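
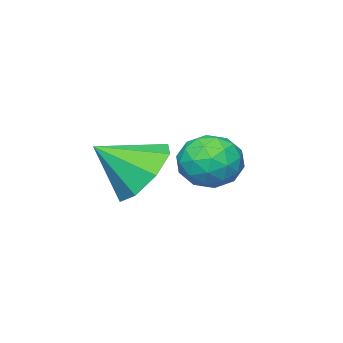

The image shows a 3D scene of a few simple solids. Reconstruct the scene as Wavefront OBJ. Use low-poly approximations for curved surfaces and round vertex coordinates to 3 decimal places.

v 1.568 -0.767 -4.388
v 2.19 -0.913 -5.131
v 2.392 -1.513 -3.552
v 2.352 -0.295 -4.739
v 2.055 0.047 -4.141
v 1.473 -0.088 -3.687
v 0.947 -0.621 -3.644
v 0.785 -1.239 -4.037
v 1.082 -1.581 -4.635
v 1.664 -1.446 -5.088
v 1.51 1.746 -2.962
v 2.244 1.767 -3.186
v 1.276 0.873 -3.814
v 2.01 0.894 -4.038
v 1.827 0.609 -3.349
v 1.972 1.149 -2.823
v 1.548 1.491 -4.177
v 1.693 2.031 -3.651
v 2.268 1.61 -3.937
v 2.44 1.065 -3.425
v 1.08 1.575 -3.575
v 1.252 1.03 -3.063
v 1.898 1.833 -3
v 1.622 0.807 -4
v 1.515 0.639 -3.596
v 1.946 0.652 -3.727
v 1.738 1.47 -2.786
v 2.169 1.482 -2.917
v 1.924 0.801 -3.013
v 1.351 1.158 -4.083
v 1.782 1.17 -4.214
v 1.574 1.988 -3.273
v 2.005 2.001 -3.404
v 1.596 1.839 -3.987
v 2.343 1.753 -3.573
v 2.205 1.24 -4.073
v 1.934 1.591 -4.155
v 2.019 1.908 -3.846
v 2.444 1.433 -3.272
v 2.306 0.919 -3.772
v 2.199 0.752 -3.367
v 2.284 1.069 -3.058
v 2.458 1.34 -3.713
v 1.214 1.721 -3.228
v 1.076 1.207 -3.728
v 1.236 1.571 -3.942
v 1.321 1.888 -3.633
v 1.315 1.4 -2.927
v 1.177 0.887 -3.427
v 1.501 0.732 -3.154
v 1.586 1.049 -2.845
v 1.062 1.3 -3.287
f 2 1 4
f 2 4 3
f 4 1 5
f 4 5 3
f 5 1 6
f 5 6 3
f 6 1 7
f 6 7 3
f 7 1 8
f 7 8 3
f 8 1 9
f 8 9 3
f 9 1 10
f 9 10 3
f 10 1 2
f 10 2 3
f 11 48 27
f 48 22 51
f 27 51 16
f 48 51 27
f 11 27 23
f 27 16 28
f 23 28 12
f 27 28 23
f 11 23 32
f 23 12 33
f 32 33 18
f 23 33 32
f 11 32 44
f 32 18 47
f 44 47 21
f 32 47 44
f 11 44 48
f 44 21 52
f 48 52 22
f 44 52 48
f 12 28 39
f 28 16 42
f 39 42 20
f 28 42 39
f 16 51 29
f 51 22 50
f 29 50 15
f 51 50 29
f 22 52 49
f 52 21 45
f 49 45 13
f 52 45 49
f 21 47 46
f 47 18 34
f 46 34 17
f 47 34 46
f 18 33 38
f 33 12 35
f 38 35 19
f 33 35 38
f 14 40 26
f 40 20 41
f 26 41 15
f 40 41 26
f 14 26 24
f 26 15 25
f 24 25 13
f 26 25 24
f 14 24 31
f 24 13 30
f 31 30 17
f 24 30 31
f 14 31 36
f 31 17 37
f 36 37 19
f 31 37 36
f 14 36 40
f 36 19 43
f 40 43 20
f 36 43 40
f 15 41 29
f 41 20 42
f 29 42 16
f 41 42 29
f 13 25 49
f 25 15 50
f 49 50 22
f 25 50 49
f 17 30 46
f 30 13 45
f 46 45 21
f 30 45 46
f 19 37 38
f 37 17 34
f 38 34 18
f 37 34 38
f 20 43 39
f 43 19 35
f 39 35 12
f 43 35 39



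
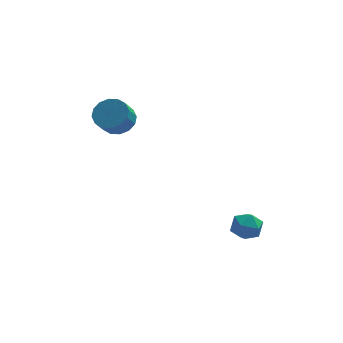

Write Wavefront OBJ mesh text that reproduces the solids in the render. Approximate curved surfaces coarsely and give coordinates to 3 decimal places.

v 1.918 -1.778 -3.94
v 2.518 -1.65 -3.396
v 2.282 -3.05 -4.044
v 2.882 -2.922 -3.5
v 2.099 -2.902 -3.258
v 1.874 -2.116 -3.194
v 2.926 -2.584 -4.246
v 2.701 -1.798 -4.182
v 3.141 -2.149 -3.585
v 2.63 -2.345 -2.975
v 2.17 -2.355 -4.465
v 1.659 -2.551 -3.855
v -3.169 2.711 0.185
v -2.807 3.271 0.774
v -3.169 2.629 1.605
v -3.531 2.069 1.015
v -3.236 3.427 0.708
v -3.597 2.786 1.539
v -3.646 3.391 0.502
v -4.008 2.75 1.333
v -3.929 3.173 0.211
v -4.29 2.532 1.042
v -4.008 2.831 -0.087
v -4.37 2.19 0.744
v -3.863 2.457 -0.313
v -4.224 1.816 0.518
v -3.531 2.151 -0.405
v -3.893 1.509 0.426
v -3.103 1.994 -0.339
v -3.464 1.353 0.492
v -2.692 2.03 -0.133
v -3.054 1.389 0.698
v -2.41 2.248 0.158
v -2.771 1.607 0.989
v -2.33 2.59 0.456
v -2.692 1.949 1.287
v -2.476 2.964 0.682
v -2.837 2.323 1.513
f 1 12 6
f 1 6 2
f 1 2 8
f 1 8 11
f 1 11 12
f 2 6 10
f 6 12 5
f 12 11 3
f 11 8 7
f 8 2 9
f 4 10 5
f 4 5 3
f 4 3 7
f 4 7 9
f 4 9 10
f 5 10 6
f 3 5 12
f 7 3 11
f 9 7 8
f 10 9 2
f 14 13 17
f 14 17 15
f 15 17 18
f 15 18 16
f 17 13 19
f 17 19 18
f 18 19 20
f 18 20 16
f 19 13 21
f 19 21 20
f 20 21 22
f 20 22 16
f 21 13 23
f 21 23 22
f 22 23 24
f 22 24 16
f 23 13 25
f 23 25 24
f 24 25 26
f 24 26 16
f 25 13 27
f 25 27 26
f 26 27 28
f 26 28 16
f 27 13 29
f 27 29 28
f 28 29 30
f 28 30 16
f 29 13 31
f 29 31 30
f 30 31 32
f 30 32 16
f 31 13 33
f 31 33 32
f 32 33 34
f 32 34 16
f 33 13 35
f 33 35 34
f 34 35 36
f 34 36 16
f 35 13 37
f 35 37 36
f 36 37 38
f 36 38 16
f 37 13 14
f 37 14 38
f 38 14 15
f 38 15 16



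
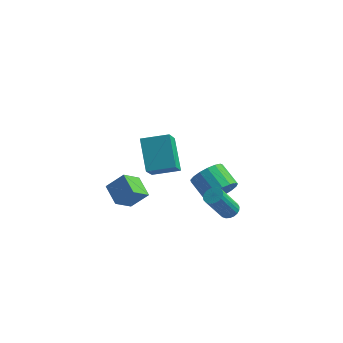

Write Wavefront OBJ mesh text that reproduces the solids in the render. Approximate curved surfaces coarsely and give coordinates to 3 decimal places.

v 1.524 1.17 -4.23
v 2.037 1.053 -3.333
v 0.908 1.794 -2.592
v 0.396 1.91 -3.49
v 2.205 1.487 -3.511
v 1.076 2.228 -2.77
v 2.217 1.848 -3.853
v 1.088 2.589 -3.113
v 2.07 2.053 -4.282
v 0.941 2.794 -3.542
v 1.799 2.056 -4.699
v 0.67 2.797 -3.959
v 1.464 1.856 -5.009
v 0.335 2.597 -4.268
v 1.143 1.499 -5.14
v 0.015 2.24 -4.4
v 0.91 1.066 -5.063
v -0.219 1.807 -4.322
v 0.817 0.657 -4.795
v -0.311 1.398 -4.054
v 0.887 0.365 -4.398
v -0.242 1.106 -3.657
v 1.102 0.258 -3.962
v -0.027 0.999 -3.221
v 1.414 0.359 -3.588
v 0.285 1.1 -2.847
v 1.752 0.646 -3.361
v 0.623 1.387 -2.62
v 2.926 -1.728 -3.051
v 3.44 -1.988 -2.984
v 2.808 -2.812 -1.322
v 2.294 -2.552 -1.389
v 3.474 -1.779 -2.868
v 2.842 -2.604 -1.206
v 3.413 -1.562 -2.783
v 2.781 -2.386 -1.121
v 3.268 -1.373 -2.745
v 2.636 -2.198 -1.083
v 3.064 -1.245 -2.759
v 2.432 -2.07 -1.097
v 2.835 -1.201 -2.824
v 2.204 -2.026 -1.162
v 2.623 -1.248 -2.928
v 1.991 -2.073 -1.266
v 2.463 -1.378 -3.054
v 1.831 -2.203 -1.392
v 2.383 -1.569 -3.178
v 1.751 -2.393 -1.517
v 2.397 -1.786 -3.281
v 1.765 -2.611 -1.619
v 2.502 -1.994 -3.344
v 1.87 -2.819 -1.682
v 2.681 -2.155 -3.356
v 2.049 -2.98 -1.695
v 2.902 -2.243 -3.316
v 2.27 -3.068 -1.654
v 3.127 -2.242 -3.23
v 2.495 -3.066 -1.568
v 3.317 -2.151 -3.112
v 2.686 -2.976 -1.45
v -2.981 -2.969 -3.25
v -3.872 -2.088 -2.746
v -2.494 -1.981 -4.115
v -3.385 -1.101 -3.611
v -2.095 -2.599 -2.329
v -2.986 -1.719 -1.825
v -1.608 -1.612 -3.194
v -2.499 -0.731 -2.69
v -0.493 -4.07 0.654
v -0.31 -5.358 1.941
v -1.292 -2.801 2.037
v -1.109 -4.089 3.324
v 0.889 -3.551 0.976
v 1.072 -4.839 2.263
v 0.09 -2.282 2.359
v 0.273 -3.57 3.646
f 2 1 5
f 2 5 3
f 3 5 6
f 3 6 4
f 5 1 7
f 5 7 6
f 6 7 8
f 6 8 4
f 7 1 9
f 7 9 8
f 8 9 10
f 8 10 4
f 9 1 11
f 9 11 10
f 10 11 12
f 10 12 4
f 11 1 13
f 11 13 12
f 12 13 14
f 12 14 4
f 13 1 15
f 13 15 14
f 14 15 16
f 14 16 4
f 15 1 17
f 15 17 16
f 16 17 18
f 16 18 4
f 17 1 19
f 17 19 18
f 18 19 20
f 18 20 4
f 19 1 21
f 19 21 20
f 20 21 22
f 20 22 4
f 21 1 23
f 21 23 22
f 22 23 24
f 22 24 4
f 23 1 25
f 23 25 24
f 24 25 26
f 24 26 4
f 25 1 27
f 25 27 26
f 26 27 28
f 26 28 4
f 27 1 2
f 27 2 28
f 28 2 3
f 28 3 4
f 30 29 33
f 30 33 31
f 31 33 34
f 31 34 32
f 33 29 35
f 33 35 34
f 34 35 36
f 34 36 32
f 35 29 37
f 35 37 36
f 36 37 38
f 36 38 32
f 37 29 39
f 37 39 38
f 38 39 40
f 38 40 32
f 39 29 41
f 39 41 40
f 40 41 42
f 40 42 32
f 41 29 43
f 41 43 42
f 42 43 44
f 42 44 32
f 43 29 45
f 43 45 44
f 44 45 46
f 44 46 32
f 45 29 47
f 45 47 46
f 46 47 48
f 46 48 32
f 47 29 49
f 47 49 48
f 48 49 50
f 48 50 32
f 49 29 51
f 49 51 50
f 50 51 52
f 50 52 32
f 51 29 53
f 51 53 52
f 52 53 54
f 52 54 32
f 53 29 55
f 53 55 54
f 54 55 56
f 54 56 32
f 55 29 57
f 55 57 56
f 56 57 58
f 56 58 32
f 57 29 59
f 57 59 58
f 58 59 60
f 58 60 32
f 59 29 30
f 59 30 60
f 60 30 31
f 60 31 32
f 62 64 61
f 65 62 61
f 61 64 63
f 63 65 61
f 62 68 64
f 66 62 65
f 66 68 62
f 64 68 63
f 67 65 63
f 63 68 67
f 67 66 65
f 68 66 67
f 70 72 69
f 73 70 69
f 69 72 71
f 71 73 69
f 70 76 72
f 74 70 73
f 74 76 70
f 72 76 71
f 75 73 71
f 71 76 75
f 75 74 73
f 76 74 75



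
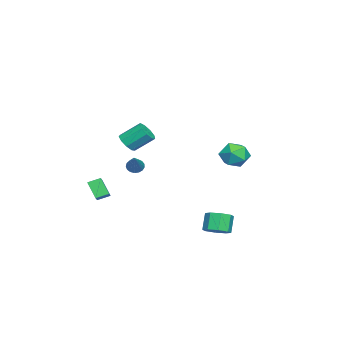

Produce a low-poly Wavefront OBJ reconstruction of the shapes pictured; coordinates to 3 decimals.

v 0.565 4.539 2.806
v 1.076 4.324 3.625
v 0.864 3.076 2.235
v 1.375 2.861 3.054
v 0.394 2.976 3.099
v 0.209 3.881 3.452
v 1.731 3.519 2.408
v 1.546 4.424 2.761
v 1.796 3.694 3.379
v 0.97 3.358 3.806
v 0.97 4.042 2.054
v 0.144 3.706 2.481
v 0.987 -2.621 3.27
v 1.613 -2.761 3.618
v 1.339 -1.638 4.559
v 0.713 -1.499 4.21
v 1.692 -2.433 3.25
v 1.418 -1.31 4.191
v 1.441 -2.193 2.891
v 1.167 -1.071 3.832
v 0.978 -2.154 2.709
v 0.704 -1.031 3.65
v 0.519 -2.333 2.789
v 0.245 -1.211 3.73
v 0.279 -2.647 3.095
v 0.005 -1.525 4.035
v 0.37 -2.949 3.482
v 0.096 -1.827 4.422
v 0.75 -3.098 3.769
v 0.476 -1.975 4.71
v 1.241 -3.023 3.823
v 0.967 -1.901 4.764
v 4.091 3.504 -1.829
v 4.744 3.764 -1.449
v 4.143 3.755 -0.41
v 3.489 3.496 -0.791
v 4.392 4.223 -1.649
v 3.791 4.214 -0.61
v 3.863 4.261 -1.955
v 3.262 4.252 -0.916
v 3.467 3.856 -2.187
v 2.866 3.847 -1.149
v 3.437 3.245 -2.21
v 2.836 3.236 -1.171
v 3.789 2.786 -2.01
v 3.188 2.777 -0.971
v 4.318 2.748 -1.704
v 3.717 2.739 -0.665
v 4.714 3.153 -1.471
v 4.113 3.144 -0.433
v -4.51 -3.852 -0.55
v -4.168 -3.795 -1.003
v -2.91 -3.428 0.71
v -4.267 -3.543 -0.963
v -4.42 -3.363 -0.828
v -4.595 -3.294 -0.63
v -4.75 -3.353 -0.413
v -4.85 -3.527 -0.228
v -4.872 -3.775 -0.116
v -4.811 -4.04 -0.104
v -4.681 -4.263 -0.194
v -4.512 -4.391 -0.365
v -4.343 -4.396 -0.579
v -4.211 -4.276 -0.786
v -4.149 -4.059 -0.939
v 2.877 -4.38 0.647
v 2.551 -3.687 0.94
v 2.07 -4.561 0.18
v 1.745 -3.868 0.473
v 3.315 -3.752 -0.353
v 2.99 -3.059 -0.06
v 2.509 -3.933 -0.82
v 2.183 -3.24 -0.527
f 1 12 6
f 1 6 2
f 1 2 8
f 1 8 11
f 1 11 12
f 2 6 10
f 6 12 5
f 12 11 3
f 11 8 7
f 8 2 9
f 4 10 5
f 4 5 3
f 4 3 7
f 4 7 9
f 4 9 10
f 5 10 6
f 3 5 12
f 7 3 11
f 9 7 8
f 10 9 2
f 14 13 17
f 14 17 15
f 15 17 18
f 15 18 16
f 17 13 19
f 17 19 18
f 18 19 20
f 18 20 16
f 19 13 21
f 19 21 20
f 20 21 22
f 20 22 16
f 21 13 23
f 21 23 22
f 22 23 24
f 22 24 16
f 23 13 25
f 23 25 24
f 24 25 26
f 24 26 16
f 25 13 27
f 25 27 26
f 26 27 28
f 26 28 16
f 27 13 29
f 27 29 28
f 28 29 30
f 28 30 16
f 29 13 31
f 29 31 30
f 30 31 32
f 30 32 16
f 31 13 14
f 31 14 32
f 32 14 15
f 32 15 16
f 34 33 37
f 34 37 35
f 35 37 38
f 35 38 36
f 37 33 39
f 37 39 38
f 38 39 40
f 38 40 36
f 39 33 41
f 39 41 40
f 40 41 42
f 40 42 36
f 41 33 43
f 41 43 42
f 42 43 44
f 42 44 36
f 43 33 45
f 43 45 44
f 44 45 46
f 44 46 36
f 45 33 47
f 45 47 46
f 46 47 48
f 46 48 36
f 47 33 49
f 47 49 48
f 48 49 50
f 48 50 36
f 49 33 34
f 49 34 50
f 50 34 35
f 50 35 36
f 52 51 54
f 52 54 53
f 54 51 55
f 54 55 53
f 55 51 56
f 55 56 53
f 56 51 57
f 56 57 53
f 57 51 58
f 57 58 53
f 58 51 59
f 58 59 53
f 59 51 60
f 59 60 53
f 60 51 61
f 60 61 53
f 61 51 62
f 61 62 53
f 62 51 63
f 62 63 53
f 63 51 64
f 63 64 53
f 64 51 65
f 64 65 53
f 65 51 52
f 65 52 53
f 67 69 66
f 70 67 66
f 66 69 68
f 68 70 66
f 67 73 69
f 71 67 70
f 71 73 67
f 69 73 68
f 72 70 68
f 68 73 72
f 72 71 70
f 73 71 72



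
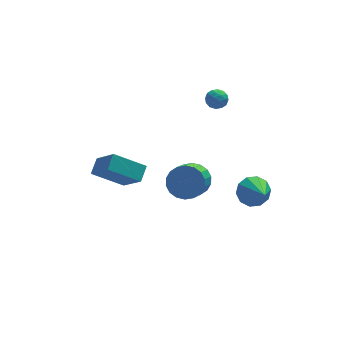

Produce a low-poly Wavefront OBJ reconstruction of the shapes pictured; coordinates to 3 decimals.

v 1.246 0.445 0.447
v 2.182 0.188 0.724
v 1.491 -1.121 1.85
v 0.554 -0.865 1.573
v 2.072 0.505 1.024
v 1.381 -0.805 2.15
v 1.798 0.809 1.21
v 1.107 -0.501 2.336
v 1.415 1.041 1.245
v 0.724 -0.268 2.37
v 0.998 1.155 1.121
v 0.307 -0.154 2.247
v 0.63 1.128 0.864
v -0.061 -0.181 1.99
v 0.384 0.966 0.525
v -0.307 -0.343 1.651
v 0.309 0.701 0.17
v -0.382 -0.608 1.296
v 0.419 0.385 -0.13
v -0.272 -0.925 0.996
v 0.693 0.081 -0.316
v 0.002 -1.229 0.81
v 1.076 -0.152 -0.35
v 0.385 -1.461 0.775
v 1.493 -0.266 -0.227
v 0.802 -1.575 0.899
v 1.861 -0.239 0.03
v 1.17 -1.548 1.156
v 2.107 -0.077 0.369
v 1.416 -1.386 1.495
v 3.246 4.199 4.133
v 3.826 3.908 4.193
v 2.954 3.472 3.427
v 3.534 3.181 3.487
v 3.109 3.164 3.98
v 3.289 3.613 4.417
v 3.491 3.767 3.203
v 3.671 4.216 3.64
v 3.978 3.641 3.618
v 3.741 3.268 4.099
v 3.039 4.112 3.521
v 2.802 3.739 4.002
v 3.561 4.117 4.225
v 3.219 3.263 3.395
v 2.968 3.253 3.685
v 3.309 3.082 3.72
v 3.246 3.944 4.357
v 3.587 3.773 4.392
v 3.165 3.336 4.267
v 3.193 3.607 3.228
v 3.534 3.436 3.263
v 3.471 4.298 3.9
v 3.812 4.127 3.935
v 3.615 4.044 3.353
v 3.992 3.789 3.923
v 3.82 3.362 3.507
v 3.795 3.706 3.341
v 3.901 3.97 3.597
v 3.853 3.57 4.205
v 3.681 3.143 3.79
v 3.431 3.133 4.08
v 3.537 3.397 4.336
v 3.942 3.413 3.867
v 3.099 4.237 3.83
v 2.927 3.81 3.415
v 3.243 3.983 3.284
v 3.349 4.247 3.54
v 2.96 4.018 4.113
v 2.788 3.591 3.697
v 2.879 3.41 4.023
v 2.985 3.674 4.279
v 2.838 3.967 3.753
v -3.309 -0.486 3.164
v -2.843 0.241 3.647
v -3.911 0.827 1.766
v -3.445 1.554 2.249
v -1.715 -0.834 2.151
v -1.249 -0.107 2.634
v -2.317 0.479 0.753
v -1.851 1.206 1.236
v 3.633 -2.497 1.641
v 4.4 -2.181 2.016
v 3.727 -4.123 2.819
v 3.966 -1.988 2.318
v 3.405 -1.989 2.361
v 2.932 -2.184 2.129
v 2.726 -2.499 1.711
v 2.867 -2.813 1.266
v 3.3 -3.006 0.964
v 3.861 -3.005 0.921
v 4.335 -2.81 1.153
v 4.541 -2.495 1.571
f 2 1 5
f 2 5 3
f 3 5 6
f 3 6 4
f 5 1 7
f 5 7 6
f 6 7 8
f 6 8 4
f 7 1 9
f 7 9 8
f 8 9 10
f 8 10 4
f 9 1 11
f 9 11 10
f 10 11 12
f 10 12 4
f 11 1 13
f 11 13 12
f 12 13 14
f 12 14 4
f 13 1 15
f 13 15 14
f 14 15 16
f 14 16 4
f 15 1 17
f 15 17 16
f 16 17 18
f 16 18 4
f 17 1 19
f 17 19 18
f 18 19 20
f 18 20 4
f 19 1 21
f 19 21 20
f 20 21 22
f 20 22 4
f 21 1 23
f 21 23 22
f 22 23 24
f 22 24 4
f 23 1 25
f 23 25 24
f 24 25 26
f 24 26 4
f 25 1 27
f 25 27 26
f 26 27 28
f 26 28 4
f 27 1 29
f 27 29 28
f 28 29 30
f 28 30 4
f 29 1 2
f 29 2 30
f 30 2 3
f 30 3 4
f 31 68 47
f 68 42 71
f 47 71 36
f 68 71 47
f 31 47 43
f 47 36 48
f 43 48 32
f 47 48 43
f 31 43 52
f 43 32 53
f 52 53 38
f 43 53 52
f 31 52 64
f 52 38 67
f 64 67 41
f 52 67 64
f 31 64 68
f 64 41 72
f 68 72 42
f 64 72 68
f 32 48 59
f 48 36 62
f 59 62 40
f 48 62 59
f 36 71 49
f 71 42 70
f 49 70 35
f 71 70 49
f 42 72 69
f 72 41 65
f 69 65 33
f 72 65 69
f 41 67 66
f 67 38 54
f 66 54 37
f 67 54 66
f 38 53 58
f 53 32 55
f 58 55 39
f 53 55 58
f 34 60 46
f 60 40 61
f 46 61 35
f 60 61 46
f 34 46 44
f 46 35 45
f 44 45 33
f 46 45 44
f 34 44 51
f 44 33 50
f 51 50 37
f 44 50 51
f 34 51 56
f 51 37 57
f 56 57 39
f 51 57 56
f 34 56 60
f 56 39 63
f 60 63 40
f 56 63 60
f 35 61 49
f 61 40 62
f 49 62 36
f 61 62 49
f 33 45 69
f 45 35 70
f 69 70 42
f 45 70 69
f 37 50 66
f 50 33 65
f 66 65 41
f 50 65 66
f 39 57 58
f 57 37 54
f 58 54 38
f 57 54 58
f 40 63 59
f 63 39 55
f 59 55 32
f 63 55 59
f 74 76 73
f 77 74 73
f 73 76 75
f 75 77 73
f 74 80 76
f 78 74 77
f 78 80 74
f 76 80 75
f 79 77 75
f 75 80 79
f 79 78 77
f 80 78 79
f 82 81 84
f 82 84 83
f 84 81 85
f 84 85 83
f 85 81 86
f 85 86 83
f 86 81 87
f 86 87 83
f 87 81 88
f 87 88 83
f 88 81 89
f 88 89 83
f 89 81 90
f 89 90 83
f 90 81 91
f 90 91 83
f 91 81 92
f 91 92 83
f 92 81 82
f 92 82 83



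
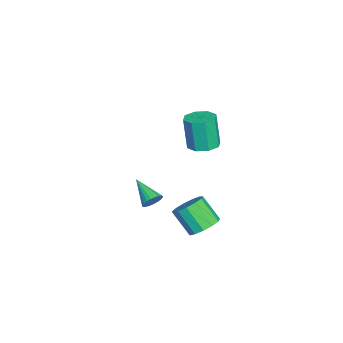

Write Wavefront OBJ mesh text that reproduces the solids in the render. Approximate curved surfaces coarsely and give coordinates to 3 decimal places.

v 0.711 -0.285 2.776
v 1.548 0.052 2.954
v 1.226 -0.198 4.943
v 0.389 -0.535 4.764
v 1.054 0.554 2.937
v 0.732 0.303 4.925
v 0.359 0.564 2.825
v 0.036 0.313 4.814
v -0.13 0.077 2.685
v -0.452 -0.174 4.673
v -0.126 -0.622 2.597
v -0.448 -0.872 4.586
v 0.368 -1.123 2.615
v 0.046 -1.374 4.603
v 1.064 -1.133 2.726
v 0.741 -1.384 4.715
v 1.552 -0.646 2.867
v 1.23 -0.897 4.855
v -1.062 -3.275 -3.596
v -0.642 -3.329 -3.077
v -2.278 -4.345 -2.724
v -0.779 -3.118 -3.009
v -0.96 -2.93 -3.031
v -1.156 -2.795 -3.139
v -1.338 -2.733 -3.316
v -1.477 -2.753 -3.536
v -1.554 -2.853 -3.766
v -1.555 -3.018 -3.969
v -1.481 -3.221 -4.116
v -1.344 -3.433 -4.183
v -1.163 -3.621 -4.161
v -0.967 -3.756 -4.053
v -0.785 -3.818 -3.876
v -0.646 -3.797 -3.656
v -0.569 -3.697 -3.427
v -0.568 -3.533 -3.223
v 1.59 -0.13 -3.371
v 2.221 -0.862 -3.629
v 1.6 -1.862 -2.307
v 0.97 -1.13 -2.049
v 2.495 -0.54 -3.257
v 1.875 -1.54 -1.935
v 2.482 -0.088 -2.921
v 1.862 -1.088 -1.599
v 2.186 0.351 -2.728
v 1.566 -0.649 -1.406
v 1.701 0.637 -2.739
v 1.081 -0.363 -1.417
v 1.181 0.68 -2.951
v 0.56 -0.32 -1.629
v 0.79 0.465 -3.296
v 0.17 -0.535 -1.974
v 0.654 0.062 -3.665
v 0.034 -0.938 -2.343
v 0.815 -0.402 -3.941
v 0.194 -1.402 -2.619
v 1.222 -0.78 -4.036
v 0.602 -1.78 -2.713
v 1.746 -0.952 -3.919
v 1.126 -1.952 -2.597
f 2 1 5
f 2 5 3
f 3 5 6
f 3 6 4
f 5 1 7
f 5 7 6
f 6 7 8
f 6 8 4
f 7 1 9
f 7 9 8
f 8 9 10
f 8 10 4
f 9 1 11
f 9 11 10
f 10 11 12
f 10 12 4
f 11 1 13
f 11 13 12
f 12 13 14
f 12 14 4
f 13 1 15
f 13 15 14
f 14 15 16
f 14 16 4
f 15 1 17
f 15 17 16
f 16 17 18
f 16 18 4
f 17 1 2
f 17 2 18
f 18 2 3
f 18 3 4
f 20 19 22
f 20 22 21
f 22 19 23
f 22 23 21
f 23 19 24
f 23 24 21
f 24 19 25
f 24 25 21
f 25 19 26
f 25 26 21
f 26 19 27
f 26 27 21
f 27 19 28
f 27 28 21
f 28 19 29
f 28 29 21
f 29 19 30
f 29 30 21
f 30 19 31
f 30 31 21
f 31 19 32
f 31 32 21
f 32 19 33
f 32 33 21
f 33 19 34
f 33 34 21
f 34 19 35
f 34 35 21
f 35 19 36
f 35 36 21
f 36 19 20
f 36 20 21
f 38 37 41
f 38 41 39
f 39 41 42
f 39 42 40
f 41 37 43
f 41 43 42
f 42 43 44
f 42 44 40
f 43 37 45
f 43 45 44
f 44 45 46
f 44 46 40
f 45 37 47
f 45 47 46
f 46 47 48
f 46 48 40
f 47 37 49
f 47 49 48
f 48 49 50
f 48 50 40
f 49 37 51
f 49 51 50
f 50 51 52
f 50 52 40
f 51 37 53
f 51 53 52
f 52 53 54
f 52 54 40
f 53 37 55
f 53 55 54
f 54 55 56
f 54 56 40
f 55 37 57
f 55 57 56
f 56 57 58
f 56 58 40
f 57 37 59
f 57 59 58
f 58 59 60
f 58 60 40
f 59 37 38
f 59 38 60
f 60 38 39
f 60 39 40



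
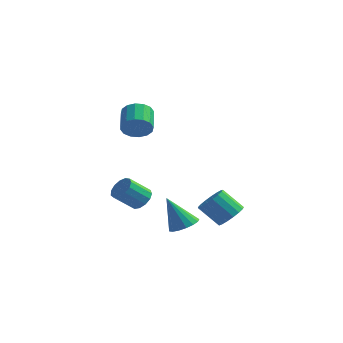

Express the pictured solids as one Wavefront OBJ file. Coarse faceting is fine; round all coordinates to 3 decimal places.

v -1.994 1.122 1.795
v -1.233 1.231 2.281
v -1.865 2.468 2.992
v -2.626 2.358 2.505
v -1.167 1.488 1.892
v -1.799 2.725 2.602
v -1.323 1.647 1.477
v -1.955 2.884 2.187
v -1.658 1.665 1.147
v -2.29 2.902 1.857
v -2.084 1.537 0.991
v -2.716 2.774 1.701
v -2.485 1.298 1.05
v -3.117 2.535 1.76
v -2.755 1.012 1.308
v -3.387 2.249 2.019
v -2.821 0.755 1.698
v -3.453 1.992 2.408
v -2.665 0.596 2.113
v -3.297 1.833 2.823
v -2.33 0.578 2.443
v -2.962 1.815 3.153
v -1.904 0.706 2.599
v -2.536 1.943 3.309
v -1.503 0.945 2.54
v -2.135 2.182 3.25
v -2.888 3.278 -4.493
v -2.538 3.684 -3.873
v -3.342 2.749 -2.807
v -3.692 2.342 -3.427
v -2.93 3.909 -3.971
v -3.734 2.973 -2.905
v -3.309 3.933 -4.235
v -4.112 2.997 -3.169
v -3.554 3.749 -4.581
v -4.357 2.813 -3.515
v -3.587 3.416 -4.899
v -4.391 2.48 -3.833
v -3.399 3.038 -5.088
v -4.203 2.103 -4.022
v -3.049 2.737 -5.088
v -3.852 1.802 -4.022
v -2.647 2.608 -4.9
v -3.451 1.672 -3.834
v -2.323 2.691 -4.582
v -3.126 1.755 -3.516
v -2.177 2.96 -4.236
v -2.981 2.025 -3.17
v -2.258 3.331 -3.971
v -3.061 2.395 -2.905
v 4.039 0.357 -3.404
v 4.686 0.402 -2.766
v 3.568 0.168 -1.617
v 2.921 0.123 -2.256
v 4.554 0.815 -2.81
v 3.436 0.581 -1.661
v 4.304 1.123 -2.99
v 3.186 0.889 -1.842
v 3.993 1.255 -3.266
v 2.875 1.021 -2.117
v 3.693 1.182 -3.573
v 2.575 0.948 -2.424
v 3.473 0.919 -3.841
v 2.354 0.685 -2.693
v 3.381 0.528 -4.01
v 2.263 0.294 -2.861
v 3.441 0.098 -4.039
v 2.323 -0.136 -2.891
v 3.638 -0.273 -3.924
v 2.519 -0.507 -2.775
v 3.926 -0.5 -3.689
v 2.808 -0.734 -2.54
v 4.241 -0.53 -3.389
v 3.122 -0.764 -2.24
v 4.509 -0.357 -3.093
v 3.391 -0.591 -1.944
v 4.669 -0.021 -2.868
v 3.551 -0.255 -1.719
v 1.325 0.208 -4.526
v 2.079 -0.191 -4.209
v 0.395 -0.028 -2.614
v 2.142 0.232 -4.126
v 2.018 0.65 -4.135
v 1.735 0.966 -4.233
v 1.359 1.109 -4.399
v 0.974 1.045 -4.593
v 0.67 0.79 -4.773
v 0.516 0.402 -4.896
v 0.548 -0.031 -4.934
v 0.757 -0.409 -4.879
v 1.097 -0.645 -4.743
v 1.489 -0.686 -4.558
v 1.843 -0.522 -4.365
f 2 1 5
f 2 5 3
f 3 5 6
f 3 6 4
f 5 1 7
f 5 7 6
f 6 7 8
f 6 8 4
f 7 1 9
f 7 9 8
f 8 9 10
f 8 10 4
f 9 1 11
f 9 11 10
f 10 11 12
f 10 12 4
f 11 1 13
f 11 13 12
f 12 13 14
f 12 14 4
f 13 1 15
f 13 15 14
f 14 15 16
f 14 16 4
f 15 1 17
f 15 17 16
f 16 17 18
f 16 18 4
f 17 1 19
f 17 19 18
f 18 19 20
f 18 20 4
f 19 1 21
f 19 21 20
f 20 21 22
f 20 22 4
f 21 1 23
f 21 23 22
f 22 23 24
f 22 24 4
f 23 1 25
f 23 25 24
f 24 25 26
f 24 26 4
f 25 1 2
f 25 2 26
f 26 2 3
f 26 3 4
f 28 27 31
f 28 31 29
f 29 31 32
f 29 32 30
f 31 27 33
f 31 33 32
f 32 33 34
f 32 34 30
f 33 27 35
f 33 35 34
f 34 35 36
f 34 36 30
f 35 27 37
f 35 37 36
f 36 37 38
f 36 38 30
f 37 27 39
f 37 39 38
f 38 39 40
f 38 40 30
f 39 27 41
f 39 41 40
f 40 41 42
f 40 42 30
f 41 27 43
f 41 43 42
f 42 43 44
f 42 44 30
f 43 27 45
f 43 45 44
f 44 45 46
f 44 46 30
f 45 27 47
f 45 47 46
f 46 47 48
f 46 48 30
f 47 27 49
f 47 49 48
f 48 49 50
f 48 50 30
f 49 27 28
f 49 28 50
f 50 28 29
f 50 29 30
f 52 51 55
f 52 55 53
f 53 55 56
f 53 56 54
f 55 51 57
f 55 57 56
f 56 57 58
f 56 58 54
f 57 51 59
f 57 59 58
f 58 59 60
f 58 60 54
f 59 51 61
f 59 61 60
f 60 61 62
f 60 62 54
f 61 51 63
f 61 63 62
f 62 63 64
f 62 64 54
f 63 51 65
f 63 65 64
f 64 65 66
f 64 66 54
f 65 51 67
f 65 67 66
f 66 67 68
f 66 68 54
f 67 51 69
f 67 69 68
f 68 69 70
f 68 70 54
f 69 51 71
f 69 71 70
f 70 71 72
f 70 72 54
f 71 51 73
f 71 73 72
f 72 73 74
f 72 74 54
f 73 51 75
f 73 75 74
f 74 75 76
f 74 76 54
f 75 51 77
f 75 77 76
f 76 77 78
f 76 78 54
f 77 51 52
f 77 52 78
f 78 52 53
f 78 53 54
f 80 79 82
f 80 82 81
f 82 79 83
f 82 83 81
f 83 79 84
f 83 84 81
f 84 79 85
f 84 85 81
f 85 79 86
f 85 86 81
f 86 79 87
f 86 87 81
f 87 79 88
f 87 88 81
f 88 79 89
f 88 89 81
f 89 79 90
f 89 90 81
f 90 79 91
f 90 91 81
f 91 79 92
f 91 92 81
f 92 79 93
f 92 93 81
f 93 79 80
f 93 80 81



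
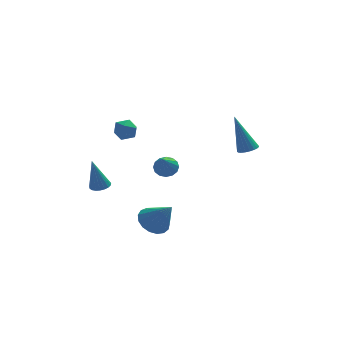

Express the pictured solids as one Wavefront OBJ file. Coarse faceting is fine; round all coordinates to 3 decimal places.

v -1.434 -2.382 -3.863
v -0.815 -2.578 -4.33
v -0.726 -3.058 -2.637
v -0.721 -2.233 -4.193
v -0.791 -1.921 -3.981
v -1.009 -1.716 -3.743
v -1.324 -1.663 -3.531
v -1.664 -1.775 -3.396
v -1.952 -2.026 -3.368
v -2.121 -2.358 -3.454
v -2.133 -2.696 -3.633
v -1.985 -2.962 -3.865
v -1.711 -3.096 -4.097
v -1.373 -3.065 -4.275
v -1.05 -2.878 -4.359
v -2.152 1.957 -0.702
v -1.734 1.878 -0.236
v -2.786 1.302 -0.244
v -2.368 1.223 0.222
v -2.67 1.774 0.158
v -2.278 2.179 -0.126
v -2.242 1.001 -0.354
v -1.85 1.406 -0.638
v -1.79 1.288 -0.021
v -2.054 1.766 0.296
v -2.466 1.414 -0.776
v -2.73 1.892 -0.459
v -3.43 1.636 -3.815
v -3.087 1.265 -3.752
v -3.79 1.584 -2.165
v -2.97 1.439 -3.721
v -2.932 1.647 -3.706
v -2.981 1.853 -3.711
v -3.107 2.022 -3.733
v -3.29 2.124 -3.769
v -3.496 2.142 -3.814
v -3.692 2.072 -3.858
v -3.842 1.927 -3.896
v -3.921 1.731 -3.919
v -3.915 1.519 -3.924
v -3.825 1.328 -3.911
v -3.667 1.189 -3.881
v -3.468 1.128 -3.84
v -3.263 1.155 -3.794
v 2.99 -0.382 -0.756
v 3.474 -0.281 -0.633
v 2.43 0.082 1.076
v 3.406 -0.093 -0.701
v 3.266 0.046 -0.779
v 3.078 0.111 -0.853
v 2.875 0.091 -0.91
v 2.692 -0.011 -0.94
v 2.56 -0.177 -0.939
v 2.502 -0.379 -0.905
v 2.529 -0.581 -0.846
v 2.635 -0.748 -0.771
v 2.803 -0.852 -0.694
v 3.003 -0.875 -0.627
v 3.201 -0.812 -0.582
v 3.362 -0.675 -0.568
v 3.459 -0.488 -0.586
v -0.703 -0.766 -1.431
v -0.144 -0.874 -1.398
v -0.997 -1.934 -0.289
v -0.194 -0.664 -1.196
v -0.379 -0.482 -1.058
v -0.652 -0.376 -1.019
v -0.938 -0.374 -1.091
v -1.161 -0.477 -1.254
v -1.261 -0.658 -1.465
v -1.212 -0.868 -1.666
v -1.026 -1.05 -1.805
v -0.753 -1.157 -1.843
v -0.467 -1.158 -1.771
v -0.244 -1.055 -1.608
f 2 1 4
f 2 4 3
f 4 1 5
f 4 5 3
f 5 1 6
f 5 6 3
f 6 1 7
f 6 7 3
f 7 1 8
f 7 8 3
f 8 1 9
f 8 9 3
f 9 1 10
f 9 10 3
f 10 1 11
f 10 11 3
f 11 1 12
f 11 12 3
f 12 1 13
f 12 13 3
f 13 1 14
f 13 14 3
f 14 1 15
f 14 15 3
f 15 1 2
f 15 2 3
f 16 27 21
f 16 21 17
f 16 17 23
f 16 23 26
f 16 26 27
f 17 21 25
f 21 27 20
f 27 26 18
f 26 23 22
f 23 17 24
f 19 25 20
f 19 20 18
f 19 18 22
f 19 22 24
f 19 24 25
f 20 25 21
f 18 20 27
f 22 18 26
f 24 22 23
f 25 24 17
f 29 28 31
f 29 31 30
f 31 28 32
f 31 32 30
f 32 28 33
f 32 33 30
f 33 28 34
f 33 34 30
f 34 28 35
f 34 35 30
f 35 28 36
f 35 36 30
f 36 28 37
f 36 37 30
f 37 28 38
f 37 38 30
f 38 28 39
f 38 39 30
f 39 28 40
f 39 40 30
f 40 28 41
f 40 41 30
f 41 28 42
f 41 42 30
f 42 28 43
f 42 43 30
f 43 28 44
f 43 44 30
f 44 28 29
f 44 29 30
f 46 45 48
f 46 48 47
f 48 45 49
f 48 49 47
f 49 45 50
f 49 50 47
f 50 45 51
f 50 51 47
f 51 45 52
f 51 52 47
f 52 45 53
f 52 53 47
f 53 45 54
f 53 54 47
f 54 45 55
f 54 55 47
f 55 45 56
f 55 56 47
f 56 45 57
f 56 57 47
f 57 45 58
f 57 58 47
f 58 45 59
f 58 59 47
f 59 45 60
f 59 60 47
f 60 45 61
f 60 61 47
f 61 45 46
f 61 46 47
f 63 62 65
f 63 65 64
f 65 62 66
f 65 66 64
f 66 62 67
f 66 67 64
f 67 62 68
f 67 68 64
f 68 62 69
f 68 69 64
f 69 62 70
f 69 70 64
f 70 62 71
f 70 71 64
f 71 62 72
f 71 72 64
f 72 62 73
f 72 73 64
f 73 62 74
f 73 74 64
f 74 62 75
f 74 75 64
f 75 62 63
f 75 63 64



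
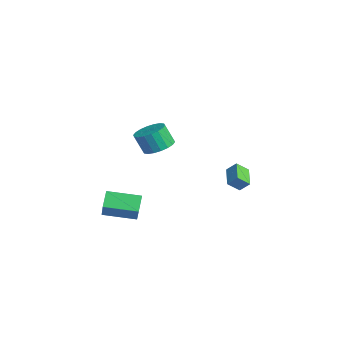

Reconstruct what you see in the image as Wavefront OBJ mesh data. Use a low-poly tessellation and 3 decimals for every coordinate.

v 1.546 -1.286 2.892
v 2.404 -1.12 3.209
v 2.052 -1.548 4.385
v 1.194 -1.714 4.068
v 2.209 -0.762 3.281
v 1.857 -1.19 4.457
v 1.882 -0.508 3.275
v 1.53 -0.936 4.451
v 1.489 -0.408 3.194
v 1.137 -0.836 4.37
v 1.107 -0.482 3.053
v 0.755 -0.91 4.229
v 0.812 -0.715 2.88
v 0.46 -1.143 4.056
v 0.662 -1.062 2.709
v 0.31 -1.489 3.885
v 0.688 -1.452 2.575
v 0.336 -1.88 3.751
v 0.883 -1.81 2.503
v 0.531 -2.238 3.679
v 1.21 -2.064 2.509
v 0.858 -2.492 3.685
v 1.603 -2.164 2.59
v 1.251 -2.592 3.766
v 1.985 -2.09 2.731
v 1.633 -2.518 3.907
v 2.28 -1.857 2.904
v 1.928 -2.285 4.08
v 2.43 -1.511 3.075
v 2.078 -1.938 4.251
v -0.009 3.333 -0.678
v 0.353 3.782 -0.095
v 0.075 4.057 -1.288
v 0.438 4.506 -0.705
v 1.222 2.854 -1.075
v 1.585 3.303 -0.492
v 1.307 3.578 -1.685
v 1.669 4.027 -1.102
v -3.616 -2.561 -3.755
v -2.418 -2.908 -2.362
v -2.745 -0.764 -4.057
v -1.547 -1.111 -2.664
v -2.873 -3.049 -4.516
v -1.675 -3.396 -3.123
v -2.002 -1.252 -4.818
v -0.804 -1.599 -3.425
f 2 1 5
f 2 5 3
f 3 5 6
f 3 6 4
f 5 1 7
f 5 7 6
f 6 7 8
f 6 8 4
f 7 1 9
f 7 9 8
f 8 9 10
f 8 10 4
f 9 1 11
f 9 11 10
f 10 11 12
f 10 12 4
f 11 1 13
f 11 13 12
f 12 13 14
f 12 14 4
f 13 1 15
f 13 15 14
f 14 15 16
f 14 16 4
f 15 1 17
f 15 17 16
f 16 17 18
f 16 18 4
f 17 1 19
f 17 19 18
f 18 19 20
f 18 20 4
f 19 1 21
f 19 21 20
f 20 21 22
f 20 22 4
f 21 1 23
f 21 23 22
f 22 23 24
f 22 24 4
f 23 1 25
f 23 25 24
f 24 25 26
f 24 26 4
f 25 1 27
f 25 27 26
f 26 27 28
f 26 28 4
f 27 1 29
f 27 29 28
f 28 29 30
f 28 30 4
f 29 1 2
f 29 2 30
f 30 2 3
f 30 3 4
f 32 34 31
f 35 32 31
f 31 34 33
f 33 35 31
f 32 38 34
f 36 32 35
f 36 38 32
f 34 38 33
f 37 35 33
f 33 38 37
f 37 36 35
f 38 36 37
f 40 42 39
f 43 40 39
f 39 42 41
f 41 43 39
f 40 46 42
f 44 40 43
f 44 46 40
f 42 46 41
f 45 43 41
f 41 46 45
f 45 44 43
f 46 44 45



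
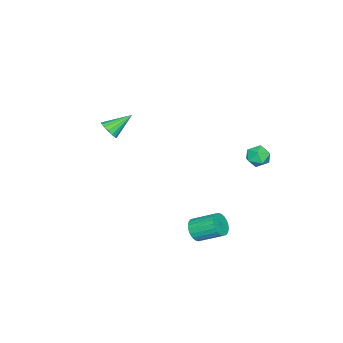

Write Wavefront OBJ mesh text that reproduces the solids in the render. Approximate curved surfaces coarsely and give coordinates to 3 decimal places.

v 0.614 -4.131 1.473
v 0.874 -4.385 2.024
v -0.414 -3.289 2.347
v 1.044 -4.124 1.973
v 1.116 -3.865 1.808
v 1.073 -3.666 1.566
v 0.925 -3.574 1.302
v 0.705 -3.61 1.078
v 0.464 -3.765 0.945
v 0.258 -4.003 0.932
v 0.133 -4.271 1.043
v 0.118 -4.507 1.253
v 0.217 -4.657 1.513
v 0.406 -4.686 1.764
v 0.644 -4.588 1.948
v -2.761 3.774 0.22
v -2.226 3.281 0.465
v -3.054 2.999 -0.705
v -2.519 2.506 -0.46
v -3.151 2.625 -0.042
v -2.97 3.104 0.53
v -2.31 3.176 -0.77
v -2.129 3.655 -0.198
v -1.947 2.911 -0.147
v -2.467 2.57 0.303
v -2.813 3.71 -0.543
v -3.333 3.369 -0.093
v 3.059 2.475 -2.464
v 3.65 2.36 -2.069
v 3.392 3.67 -1.301
v 2.801 3.785 -1.696
v 3.756 2.507 -2.285
v 3.498 3.817 -1.516
v 3.755 2.649 -2.527
v 3.497 3.959 -1.759
v 3.648 2.765 -2.76
v 3.39 4.074 -1.992
v 3.452 2.836 -2.948
v 3.194 4.146 -2.179
v 3.196 2.853 -3.062
v 2.938 4.162 -2.294
v 2.919 2.812 -3.085
v 2.661 4.121 -2.317
v 2.663 2.719 -3.014
v 2.405 4.029 -2.246
v 2.468 2.59 -2.859
v 2.21 3.9 -2.091
v 2.362 2.443 -2.644
v 2.104 3.753 -1.875
v 2.363 2.301 -2.401
v 2.105 3.611 -1.633
v 2.47 2.186 -2.168
v 2.212 3.495 -1.4
v 2.666 2.114 -1.981
v 2.408 3.424 -1.212
v 2.922 2.098 -1.866
v 2.664 3.407 -1.098
v 3.199 2.139 -1.843
v 2.941 3.448 -1.075
v 3.455 2.231 -1.914
v 3.197 3.541 -1.146
f 2 1 4
f 2 4 3
f 4 1 5
f 4 5 3
f 5 1 6
f 5 6 3
f 6 1 7
f 6 7 3
f 7 1 8
f 7 8 3
f 8 1 9
f 8 9 3
f 9 1 10
f 9 10 3
f 10 1 11
f 10 11 3
f 11 1 12
f 11 12 3
f 12 1 13
f 12 13 3
f 13 1 14
f 13 14 3
f 14 1 15
f 14 15 3
f 15 1 2
f 15 2 3
f 16 27 21
f 16 21 17
f 16 17 23
f 16 23 26
f 16 26 27
f 17 21 25
f 21 27 20
f 27 26 18
f 26 23 22
f 23 17 24
f 19 25 20
f 19 20 18
f 19 18 22
f 19 22 24
f 19 24 25
f 20 25 21
f 18 20 27
f 22 18 26
f 24 22 23
f 25 24 17
f 29 28 32
f 29 32 30
f 30 32 33
f 30 33 31
f 32 28 34
f 32 34 33
f 33 34 35
f 33 35 31
f 34 28 36
f 34 36 35
f 35 36 37
f 35 37 31
f 36 28 38
f 36 38 37
f 37 38 39
f 37 39 31
f 38 28 40
f 38 40 39
f 39 40 41
f 39 41 31
f 40 28 42
f 40 42 41
f 41 42 43
f 41 43 31
f 42 28 44
f 42 44 43
f 43 44 45
f 43 45 31
f 44 28 46
f 44 46 45
f 45 46 47
f 45 47 31
f 46 28 48
f 46 48 47
f 47 48 49
f 47 49 31
f 48 28 50
f 48 50 49
f 49 50 51
f 49 51 31
f 50 28 52
f 50 52 51
f 51 52 53
f 51 53 31
f 52 28 54
f 52 54 53
f 53 54 55
f 53 55 31
f 54 28 56
f 54 56 55
f 55 56 57
f 55 57 31
f 56 28 58
f 56 58 57
f 57 58 59
f 57 59 31
f 58 28 60
f 58 60 59
f 59 60 61
f 59 61 31
f 60 28 29
f 60 29 61
f 61 29 30
f 61 30 31



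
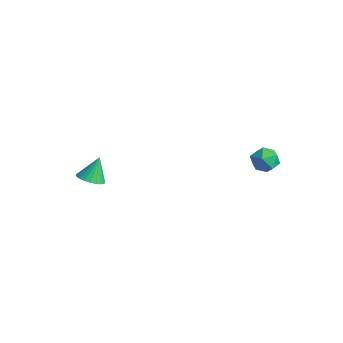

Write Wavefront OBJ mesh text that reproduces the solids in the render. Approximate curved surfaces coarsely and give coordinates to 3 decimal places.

v 3.299 4.261 2.252
v 3.97 4.194 1.651
v 3.15 2.806 2.249
v 3.821 2.739 1.648
v 3.998 2.999 2.495
v 4.09 3.899 2.497
v 3.03 3.101 1.403
v 3.122 4.001 1.405
v 3.804 3.477 1.126
v 4.403 3.414 1.801
v 2.717 3.586 2.099
v 3.316 3.523 2.774
v -3.806 -2.99 -1.797
v -3.323 -2.344 -2.065
v -3.994 -2.27 -0.403
v -3.625 -2.242 -2.158
v -3.954 -2.254 -2.197
v -4.26 -2.378 -2.174
v -4.498 -2.596 -2.094
v -4.63 -2.873 -1.969
v -4.637 -3.168 -1.817
v -4.517 -3.436 -1.663
v -4.289 -3.636 -1.529
v -3.987 -3.737 -1.436
v -3.658 -3.725 -1.397
v -3.351 -3.601 -1.42
v -3.114 -3.384 -1.5
v -2.982 -3.107 -1.625
v -2.975 -2.811 -1.777
v -3.095 -2.544 -1.931
f 1 12 6
f 1 6 2
f 1 2 8
f 1 8 11
f 1 11 12
f 2 6 10
f 6 12 5
f 12 11 3
f 11 8 7
f 8 2 9
f 4 10 5
f 4 5 3
f 4 3 7
f 4 7 9
f 4 9 10
f 5 10 6
f 3 5 12
f 7 3 11
f 9 7 8
f 10 9 2
f 14 13 16
f 14 16 15
f 16 13 17
f 16 17 15
f 17 13 18
f 17 18 15
f 18 13 19
f 18 19 15
f 19 13 20
f 19 20 15
f 20 13 21
f 20 21 15
f 21 13 22
f 21 22 15
f 22 13 23
f 22 23 15
f 23 13 24
f 23 24 15
f 24 13 25
f 24 25 15
f 25 13 26
f 25 26 15
f 26 13 27
f 26 27 15
f 27 13 28
f 27 28 15
f 28 13 29
f 28 29 15
f 29 13 30
f 29 30 15
f 30 13 14
f 30 14 15



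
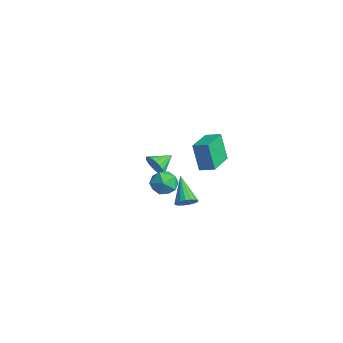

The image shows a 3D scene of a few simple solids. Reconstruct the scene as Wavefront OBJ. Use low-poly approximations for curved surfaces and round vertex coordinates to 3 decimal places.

v 1.813 -1.667 0.717
v 2.131 -1.99 1.438
v 1.429 -2.93 0.322
v 1.747 -3.253 1.043
v 1.052 -2.761 1.066
v 1.289 -1.981 1.311
v 2.271 -2.939 0.449
v 2.508 -2.159 0.694
v 2.414 -2.776 1.273
v 1.66 -2.666 1.654
v 1.9 -2.254 0.106
v 1.146 -2.144 0.487
v 4.132 -2.32 0.764
v 4.541 -2.265 1.2
v 2.868 -2.06 1.916
v 4.507 -1.997 1.102
v 4.388 -1.803 0.928
v 4.21 -1.727 0.715
v 4.014 -1.787 0.514
v 3.845 -1.969 0.37
v 3.742 -2.232 0.316
v 3.728 -2.515 0.365
v 3.807 -2.753 0.505
v 3.96 -2.892 0.704
v 4.153 -2.9 0.917
v 4.34 -2.775 1.095
v 4.48 -2.546 1.197
v -3.319 -0.656 -1.203
v -3.065 -0.352 -1.863
v -3.521 0.436 -0.777
v -3.401 -0.391 -1.921
v -3.72 -0.483 -1.837
v -3.96 -0.609 -1.628
v -4.073 -0.745 -1.334
v -4.036 -0.863 -1.014
v -3.858 -0.94 -0.732
v -3.573 -0.961 -0.543
v -3.237 -0.921 -0.485
v -2.918 -0.83 -0.569
v -2.678 -0.704 -0.779
v -2.565 -0.568 -1.073
v -2.602 -0.45 -1.392
v -2.78 -0.373 -1.674
v 1.169 0.527 1.518
v 0.71 0.364 3.105
v 1.754 1.114 1.748
v 1.294 0.952 3.335
v 2.426 -0.812 1.745
v 1.966 -0.974 3.332
v 3.01 -0.224 1.975
v 2.551 -0.387 3.562
f 1 12 6
f 1 6 2
f 1 2 8
f 1 8 11
f 1 11 12
f 2 6 10
f 6 12 5
f 12 11 3
f 11 8 7
f 8 2 9
f 4 10 5
f 4 5 3
f 4 3 7
f 4 7 9
f 4 9 10
f 5 10 6
f 3 5 12
f 7 3 11
f 9 7 8
f 10 9 2
f 14 13 16
f 14 16 15
f 16 13 17
f 16 17 15
f 17 13 18
f 17 18 15
f 18 13 19
f 18 19 15
f 19 13 20
f 19 20 15
f 20 13 21
f 20 21 15
f 21 13 22
f 21 22 15
f 22 13 23
f 22 23 15
f 23 13 24
f 23 24 15
f 24 13 25
f 24 25 15
f 25 13 26
f 25 26 15
f 26 13 27
f 26 27 15
f 27 13 14
f 27 14 15
f 29 28 31
f 29 31 30
f 31 28 32
f 31 32 30
f 32 28 33
f 32 33 30
f 33 28 34
f 33 34 30
f 34 28 35
f 34 35 30
f 35 28 36
f 35 36 30
f 36 28 37
f 36 37 30
f 37 28 38
f 37 38 30
f 38 28 39
f 38 39 30
f 39 28 40
f 39 40 30
f 40 28 41
f 40 41 30
f 41 28 42
f 41 42 30
f 42 28 43
f 42 43 30
f 43 28 29
f 43 29 30
f 45 47 44
f 48 45 44
f 44 47 46
f 46 48 44
f 45 51 47
f 49 45 48
f 49 51 45
f 47 51 46
f 50 48 46
f 46 51 50
f 50 49 48
f 51 49 50



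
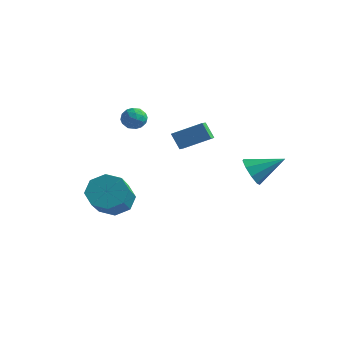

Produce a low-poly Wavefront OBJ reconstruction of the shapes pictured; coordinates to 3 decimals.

v -2.484 -0.074 3.001
v -1.866 -0.112 3.337
v -2.714 -1.148 3.303
v -2.096 -1.186 3.639
v -2.609 -0.774 3.891
v -2.467 -0.11 3.704
v -2.113 -1.15 2.936
v -1.971 -0.486 2.749
v -1.637 -0.777 3.297
v -1.943 -0.545 3.887
v -2.637 -0.715 2.753
v -2.943 -0.483 3.343
v -2.155 0.002 3.142
v -2.425 -1.262 3.498
v -2.727 -1.02 3.646
v -2.364 -1.042 3.843
v -2.508 0.002 3.358
v -2.145 -0.02 3.555
v -2.582 -0.409 3.881
v -2.435 -1.24 3.085
v -2.072 -1.262 3.282
v -2.216 -0.218 2.797
v -1.853 -0.24 2.994
v -1.998 -0.851 2.759
v -1.657 -0.411 3.316
v -1.792 -1.043 3.494
v -1.802 -1.022 3.081
v -1.718 -0.631 2.971
v -1.837 -0.275 3.663
v -1.972 -0.907 3.841
v -2.274 -0.665 3.989
v -2.19 -0.274 3.879
v -1.702 -0.666 3.639
v -2.608 -0.353 2.799
v -2.743 -0.985 2.977
v -2.39 -0.986 2.761
v -2.306 -0.595 2.651
v -2.788 -0.217 3.146
v -2.923 -0.849 3.324
v -2.862 -0.629 3.669
v -2.778 -0.238 3.559
v -2.878 -0.594 3.001
v 0.826 -1.095 2.179
v 0.267 -1.035 3.03
v 0.369 -0.187 1.815
v -0.19 -0.126 2.666
v 2.01 -0.214 2.894
v 1.451 -0.153 3.745
v 1.553 0.695 2.53
v 0.994 0.755 3.381
v 2.909 1.874 0.175
v 3.387 1.923 -0.586
v 4.191 2.886 1.045
v 2.993 2.395 -0.554
v 2.56 2.623 -0.181
v 2.29 2.501 0.359
v 2.31 2.086 0.813
v 2.61 1.572 0.969
v 3.05 1.199 0.753
v 3.424 1.142 0.268
v 3.557 1.428 -0.261
v -1.848 -2.794 -1.222
v -1.415 -3.253 -2.086
v -0.559 -4.824 -0.822
v -0.992 -4.366 0.042
v -0.916 -2.703 -1.74
v -0.06 -4.274 -0.476
v -0.963 -2.207 -1.09
v -0.108 -3.778 0.173
v -1.529 -2.055 -0.518
v -0.673 -3.626 0.746
v -2.281 -2.336 -0.358
v -1.425 -3.907 0.906
v -2.78 -2.886 -0.704
v -1.924 -4.457 0.56
v -2.732 -3.382 -1.353
v -1.877 -4.953 -0.09
v -2.167 -3.534 -1.926
v -1.311 -5.105 -0.662
f 1 38 17
f 38 12 41
f 17 41 6
f 38 41 17
f 1 17 13
f 17 6 18
f 13 18 2
f 17 18 13
f 1 13 22
f 13 2 23
f 22 23 8
f 13 23 22
f 1 22 34
f 22 8 37
f 34 37 11
f 22 37 34
f 1 34 38
f 34 11 42
f 38 42 12
f 34 42 38
f 2 18 29
f 18 6 32
f 29 32 10
f 18 32 29
f 6 41 19
f 41 12 40
f 19 40 5
f 41 40 19
f 12 42 39
f 42 11 35
f 39 35 3
f 42 35 39
f 11 37 36
f 37 8 24
f 36 24 7
f 37 24 36
f 8 23 28
f 23 2 25
f 28 25 9
f 23 25 28
f 4 30 16
f 30 10 31
f 16 31 5
f 30 31 16
f 4 16 14
f 16 5 15
f 14 15 3
f 16 15 14
f 4 14 21
f 14 3 20
f 21 20 7
f 14 20 21
f 4 21 26
f 21 7 27
f 26 27 9
f 21 27 26
f 4 26 30
f 26 9 33
f 30 33 10
f 26 33 30
f 5 31 19
f 31 10 32
f 19 32 6
f 31 32 19
f 3 15 39
f 15 5 40
f 39 40 12
f 15 40 39
f 7 20 36
f 20 3 35
f 36 35 11
f 20 35 36
f 9 27 28
f 27 7 24
f 28 24 8
f 27 24 28
f 10 33 29
f 33 9 25
f 29 25 2
f 33 25 29
f 44 46 43
f 47 44 43
f 43 46 45
f 45 47 43
f 44 50 46
f 48 44 47
f 48 50 44
f 46 50 45
f 49 47 45
f 45 50 49
f 49 48 47
f 50 48 49
f 52 51 54
f 52 54 53
f 54 51 55
f 54 55 53
f 55 51 56
f 55 56 53
f 56 51 57
f 56 57 53
f 57 51 58
f 57 58 53
f 58 51 59
f 58 59 53
f 59 51 60
f 59 60 53
f 60 51 61
f 60 61 53
f 61 51 52
f 61 52 53
f 63 62 66
f 63 66 64
f 64 66 67
f 64 67 65
f 66 62 68
f 66 68 67
f 67 68 69
f 67 69 65
f 68 62 70
f 68 70 69
f 69 70 71
f 69 71 65
f 70 62 72
f 70 72 71
f 71 72 73
f 71 73 65
f 72 62 74
f 72 74 73
f 73 74 75
f 73 75 65
f 74 62 76
f 74 76 75
f 75 76 77
f 75 77 65
f 76 62 78
f 76 78 77
f 77 78 79
f 77 79 65
f 78 62 63
f 78 63 79
f 79 63 64
f 79 64 65



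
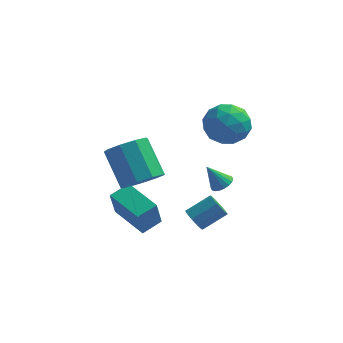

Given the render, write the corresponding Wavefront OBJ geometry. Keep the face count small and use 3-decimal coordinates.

v 0.366 -3.26 -3.584
v 0.26 -3.765 -2.08
v -1.213 -2.021 -3.28
v -1.32 -2.526 -1.776
v 1.06 -2.454 -3.264
v 0.953 -2.959 -1.76
v -0.52 -1.215 -2.96
v -0.626 -1.72 -1.456
v 3.834 -2.518 -0.139
v 4.212 -2.171 0.131
v 3.146 -2.622 0.959
v 4.038 -2.005 0.038
v 3.824 -1.94 -0.091
v 3.611 -1.99 -0.228
v 3.443 -2.144 -0.349
v 3.352 -2.373 -0.427
v 3.356 -2.63 -0.449
v 3.455 -2.865 -0.409
v 3.629 -3.031 -0.316
v 3.844 -3.096 -0.188
v 4.056 -3.046 -0.05
v 4.225 -2.892 0.07
v 4.316 -2.663 0.149
v 4.311 -2.406 0.17
v 2.57 -2.508 -2.889
v 2.839 -2.301 -3.444
v 3.858 -1.645 -2.705
v 3.59 -1.852 -2.151
v 2.573 -2.024 -3.323
v 3.593 -1.368 -2.585
v 2.307 -1.932 -3.037
v 3.327 -1.276 -2.298
v 2.141 -2.06 -2.695
v 3.161 -1.404 -1.956
v 2.139 -2.359 -2.426
v 3.159 -1.703 -1.687
v 2.302 -2.715 -2.335
v 3.321 -2.059 -1.596
v 2.567 -2.992 -2.455
v 3.587 -2.336 -1.717
v 2.833 -3.084 -2.742
v 3.853 -2.428 -2.003
v 2.999 -2.956 -3.084
v 4.019 -2.3 -2.345
v 3.001 -2.657 -3.353
v 4.021 -2.001 -2.614
v 4.096 -0.419 2.06
v 4.872 -1.047 2.685
v 2.668 -1.193 3.055
v 3.444 -1.821 3.68
v 3.389 -0.652 3.814
v 4.272 -0.174 3.198
v 3.268 -2.066 2.542
v 4.151 -1.588 1.926
v 4.36 -2.065 2.982
v 4.435 -1.192 3.768
v 3.105 -1.048 1.972
v 3.18 -0.175 2.758
v 4.61 -0.665 2.285
v 2.93 -1.575 3.455
v 2.898 -0.888 3.534
v 3.354 -1.257 3.901
v 4.257 -0.152 2.587
v 4.713 -0.521 2.954
v 3.841 -0.289 3.618
v 2.827 -1.719 2.786
v 3.283 -2.088 3.153
v 4.186 -0.983 1.839
v 4.642 -1.352 2.206
v 3.699 -1.951 2.122
v 4.765 -1.633 2.827
v 3.925 -2.088 3.412
v 3.822 -2.232 2.743
v 4.341 -1.95 2.381
v 4.809 -1.119 3.289
v 3.969 -1.574 3.874
v 3.937 -0.887 3.953
v 4.456 -0.606 3.591
v 4.508 -1.718 3.464
v 3.571 -0.666 1.866
v 2.731 -1.121 2.451
v 3.084 -1.634 2.149
v 3.603 -1.353 1.787
v 3.615 -0.152 2.328
v 2.775 -0.607 2.913
v 3.199 -0.29 3.359
v 3.718 -0.008 2.997
v 3.032 -0.522 2.276
v 0.329 -2.888 -0.265
v 1.176 -2.242 -0.162
v 0.138 -1.125 1.368
v -0.709 -1.772 1.265
v 0.717 -1.976 -0.667
v -0.321 -0.859 0.863
v 0.077 -2.137 -0.984
v -0.961 -1.02 0.546
v -0.445 -2.65 -0.964
v -1.483 -1.533 0.566
v -0.605 -3.274 -0.617
v -1.643 -2.157 0.913
v -0.328 -3.718 -0.105
v -1.366 -2.601 1.425
v 0.256 -3.774 0.332
v -0.782 -2.657 1.862
v 0.875 -3.415 0.49
v -0.163 -2.298 2.02
v 1.238 -2.811 0.295
v 0.2 -1.694 1.825
f 2 4 1
f 5 2 1
f 1 4 3
f 3 5 1
f 2 8 4
f 6 2 5
f 6 8 2
f 4 8 3
f 7 5 3
f 3 8 7
f 7 6 5
f 8 6 7
f 10 9 12
f 10 12 11
f 12 9 13
f 12 13 11
f 13 9 14
f 13 14 11
f 14 9 15
f 14 15 11
f 15 9 16
f 15 16 11
f 16 9 17
f 16 17 11
f 17 9 18
f 17 18 11
f 18 9 19
f 18 19 11
f 19 9 20
f 19 20 11
f 20 9 21
f 20 21 11
f 21 9 22
f 21 22 11
f 22 9 23
f 22 23 11
f 23 9 24
f 23 24 11
f 24 9 10
f 24 10 11
f 26 25 29
f 26 29 27
f 27 29 30
f 27 30 28
f 29 25 31
f 29 31 30
f 30 31 32
f 30 32 28
f 31 25 33
f 31 33 32
f 32 33 34
f 32 34 28
f 33 25 35
f 33 35 34
f 34 35 36
f 34 36 28
f 35 25 37
f 35 37 36
f 36 37 38
f 36 38 28
f 37 25 39
f 37 39 38
f 38 39 40
f 38 40 28
f 39 25 41
f 39 41 40
f 40 41 42
f 40 42 28
f 41 25 43
f 41 43 42
f 42 43 44
f 42 44 28
f 43 25 45
f 43 45 44
f 44 45 46
f 44 46 28
f 45 25 26
f 45 26 46
f 46 26 27
f 46 27 28
f 47 84 63
f 84 58 87
f 63 87 52
f 84 87 63
f 47 63 59
f 63 52 64
f 59 64 48
f 63 64 59
f 47 59 68
f 59 48 69
f 68 69 54
f 59 69 68
f 47 68 80
f 68 54 83
f 80 83 57
f 68 83 80
f 47 80 84
f 80 57 88
f 84 88 58
f 80 88 84
f 48 64 75
f 64 52 78
f 75 78 56
f 64 78 75
f 52 87 65
f 87 58 86
f 65 86 51
f 87 86 65
f 58 88 85
f 88 57 81
f 85 81 49
f 88 81 85
f 57 83 82
f 83 54 70
f 82 70 53
f 83 70 82
f 54 69 74
f 69 48 71
f 74 71 55
f 69 71 74
f 50 76 62
f 76 56 77
f 62 77 51
f 76 77 62
f 50 62 60
f 62 51 61
f 60 61 49
f 62 61 60
f 50 60 67
f 60 49 66
f 67 66 53
f 60 66 67
f 50 67 72
f 67 53 73
f 72 73 55
f 67 73 72
f 50 72 76
f 72 55 79
f 76 79 56
f 72 79 76
f 51 77 65
f 77 56 78
f 65 78 52
f 77 78 65
f 49 61 85
f 61 51 86
f 85 86 58
f 61 86 85
f 53 66 82
f 66 49 81
f 82 81 57
f 66 81 82
f 55 73 74
f 73 53 70
f 74 70 54
f 73 70 74
f 56 79 75
f 79 55 71
f 75 71 48
f 79 71 75
f 90 89 93
f 90 93 91
f 91 93 94
f 91 94 92
f 93 89 95
f 93 95 94
f 94 95 96
f 94 96 92
f 95 89 97
f 95 97 96
f 96 97 98
f 96 98 92
f 97 89 99
f 97 99 98
f 98 99 100
f 98 100 92
f 99 89 101
f 99 101 100
f 100 101 102
f 100 102 92
f 101 89 103
f 101 103 102
f 102 103 104
f 102 104 92
f 103 89 105
f 103 105 104
f 104 105 106
f 104 106 92
f 105 89 107
f 105 107 106
f 106 107 108
f 106 108 92
f 107 89 90
f 107 90 108
f 108 90 91
f 108 91 92



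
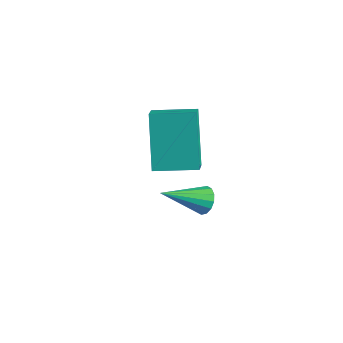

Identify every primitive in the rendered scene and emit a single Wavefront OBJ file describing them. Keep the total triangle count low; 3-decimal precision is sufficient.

v 1.187 -0.454 1.672
v 1.678 -1.021 2.222
v 0.197 0.363 3.396
v 0.688 -0.204 3.947
v 2.272 0.604 1.793
v 2.763 0.037 2.344
v 1.282 1.421 3.518
v 1.773 0.854 4.068
v 1.899 1.138 -0.902
v 2.186 1.305 -0.451
v 1.221 -0.238 0.042
v 1.931 1.443 -0.433
v 1.668 1.499 -0.541
v 1.466 1.458 -0.746
v 1.381 1.331 -0.992
v 1.434 1.152 -1.214
v 1.611 0.97 -1.352
v 1.866 0.832 -1.37
v 2.129 0.777 -1.262
v 2.331 0.818 -1.058
v 2.416 0.944 -0.812
v 2.363 1.123 -0.59
f 2 4 1
f 5 2 1
f 1 4 3
f 3 5 1
f 2 8 4
f 6 2 5
f 6 8 2
f 4 8 3
f 7 5 3
f 3 8 7
f 7 6 5
f 8 6 7
f 10 9 12
f 10 12 11
f 12 9 13
f 12 13 11
f 13 9 14
f 13 14 11
f 14 9 15
f 14 15 11
f 15 9 16
f 15 16 11
f 16 9 17
f 16 17 11
f 17 9 18
f 17 18 11
f 18 9 19
f 18 19 11
f 19 9 20
f 19 20 11
f 20 9 21
f 20 21 11
f 21 9 22
f 21 22 11
f 22 9 10
f 22 10 11



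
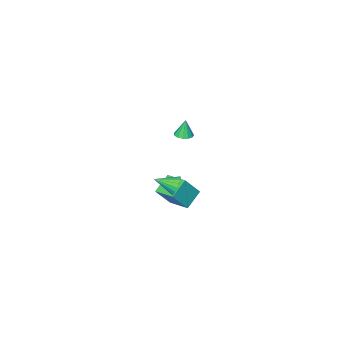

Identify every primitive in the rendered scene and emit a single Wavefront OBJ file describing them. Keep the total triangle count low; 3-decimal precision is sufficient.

v 1.139 1.873 -0.234
v 1.53 1.992 -0.778
v 2.081 1.007 0.254
v 1.625 2.217 -0.562
v 1.609 2.363 -0.272
v 1.485 2.397 0.027
v 1.282 2.311 0.266
v 1.046 2.125 0.391
v 0.831 1.881 0.372
v 0.687 1.635 0.215
v 0.646 1.444 -0.046
v 0.718 1.351 -0.349
v 0.887 1.378 -0.626
v 1.113 1.519 -0.814
v 1.345 1.74 -0.868
v -1.502 -2.112 -5.23
v -2.651 -2.394 -4.426
v -1.66 -0.62 -4.932
v -2.809 -0.901 -4.129
v -0.511 -2.279 -3.871
v -1.66 -2.56 -3.068
v -0.669 -0.786 -3.574
v -1.818 -1.068 -2.77
v 0.115 1.242 3.324
v 0.509 1.651 3.37
v -0.015 1.238 4.476
v 0.227 1.801 3.339
v -0.091 1.773 3.303
v -0.344 1.577 3.273
v -0.451 1.274 3.26
v -0.378 0.962 3.267
v -0.149 0.738 3.292
v 0.164 0.674 3.327
v 0.462 0.791 3.361
v 0.649 1.051 3.383
v 0.667 1.372 3.386
f 2 1 4
f 2 4 3
f 4 1 5
f 4 5 3
f 5 1 6
f 5 6 3
f 6 1 7
f 6 7 3
f 7 1 8
f 7 8 3
f 8 1 9
f 8 9 3
f 9 1 10
f 9 10 3
f 10 1 11
f 10 11 3
f 11 1 12
f 11 12 3
f 12 1 13
f 12 13 3
f 13 1 14
f 13 14 3
f 14 1 15
f 14 15 3
f 15 1 2
f 15 2 3
f 17 19 16
f 20 17 16
f 16 19 18
f 18 20 16
f 17 23 19
f 21 17 20
f 21 23 17
f 19 23 18
f 22 20 18
f 18 23 22
f 22 21 20
f 23 21 22
f 25 24 27
f 25 27 26
f 27 24 28
f 27 28 26
f 28 24 29
f 28 29 26
f 29 24 30
f 29 30 26
f 30 24 31
f 30 31 26
f 31 24 32
f 31 32 26
f 32 24 33
f 32 33 26
f 33 24 34
f 33 34 26
f 34 24 35
f 34 35 26
f 35 24 36
f 35 36 26
f 36 24 25
f 36 25 26



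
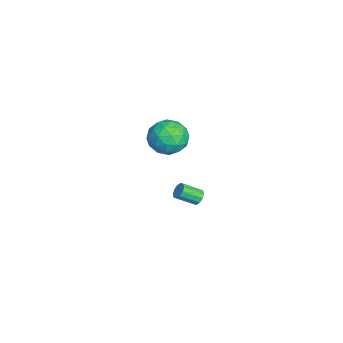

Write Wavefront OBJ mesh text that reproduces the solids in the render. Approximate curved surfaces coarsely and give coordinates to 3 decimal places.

v 3.819 -1.085 4.697
v 4.614 -1.684 3.939
v 2.326 -1.376 3.361
v 3.121 -1.975 2.603
v 2.777 -2.497 3.687
v 3.7 -2.317 4.513
v 3.24 -0.743 2.787
v 4.163 -0.563 3.613
v 4.256 -1.473 2.759
v 3.97 -2.557 3.315
v 2.97 -0.503 3.985
v 2.684 -1.587 4.541
v 4.348 -1.359 4.435
v 2.592 -1.701 2.865
v 2.39 -2.007 3.502
v 2.857 -2.36 3.056
v 3.81 -1.731 4.772
v 4.278 -2.083 4.327
v 3.198 -2.561 4.179
v 2.662 -0.977 2.973
v 3.13 -1.329 2.528
v 4.083 -0.7 4.244
v 4.55 -1.053 3.798
v 3.742 -0.499 3.121
v 4.605 -1.587 3.296
v 3.727 -1.758 2.511
v 3.797 -1.034 2.619
v 4.34 -0.928 3.104
v 4.436 -2.224 3.623
v 3.558 -2.395 2.837
v 3.356 -2.702 3.475
v 3.899 -2.596 3.96
v 4.226 -2.1 2.929
v 3.382 -0.665 4.463
v 2.504 -0.836 3.677
v 3.041 -0.464 3.34
v 3.584 -0.358 3.825
v 3.213 -1.302 4.789
v 2.335 -1.473 4.004
v 2.6 -2.132 4.196
v 3.143 -2.026 4.681
v 2.714 -0.96 4.371
v 0.299 0.267 -4.198
v 0.77 0.14 -4.493
v 0.932 -1.015 -3.737
v 0.461 -0.887 -3.442
v 0.865 0.335 -4.216
v 1.027 -0.819 -3.459
v 0.743 0.504 -3.932
v 0.906 -0.65 -3.175
v 0.452 0.583 -3.749
v 0.615 -0.571 -2.993
v 0.103 0.541 -3.739
v 0.265 -0.613 -2.982
v -0.172 0.395 -3.903
v -0.01 -0.76 -3.147
v -0.267 0.199 -4.181
v -0.105 -0.955 -3.424
v -0.146 0.03 -4.465
v 0.017 -1.124 -3.708
v 0.145 -0.049 -4.647
v 0.308 -1.203 -3.891
v 0.495 -0.007 -4.658
v 0.657 -1.161 -3.901
f 1 38 17
f 38 12 41
f 17 41 6
f 38 41 17
f 1 17 13
f 17 6 18
f 13 18 2
f 17 18 13
f 1 13 22
f 13 2 23
f 22 23 8
f 13 23 22
f 1 22 34
f 22 8 37
f 34 37 11
f 22 37 34
f 1 34 38
f 34 11 42
f 38 42 12
f 34 42 38
f 2 18 29
f 18 6 32
f 29 32 10
f 18 32 29
f 6 41 19
f 41 12 40
f 19 40 5
f 41 40 19
f 12 42 39
f 42 11 35
f 39 35 3
f 42 35 39
f 11 37 36
f 37 8 24
f 36 24 7
f 37 24 36
f 8 23 28
f 23 2 25
f 28 25 9
f 23 25 28
f 4 30 16
f 30 10 31
f 16 31 5
f 30 31 16
f 4 16 14
f 16 5 15
f 14 15 3
f 16 15 14
f 4 14 21
f 14 3 20
f 21 20 7
f 14 20 21
f 4 21 26
f 21 7 27
f 26 27 9
f 21 27 26
f 4 26 30
f 26 9 33
f 30 33 10
f 26 33 30
f 5 31 19
f 31 10 32
f 19 32 6
f 31 32 19
f 3 15 39
f 15 5 40
f 39 40 12
f 15 40 39
f 7 20 36
f 20 3 35
f 36 35 11
f 20 35 36
f 9 27 28
f 27 7 24
f 28 24 8
f 27 24 28
f 10 33 29
f 33 9 25
f 29 25 2
f 33 25 29
f 44 43 47
f 44 47 45
f 45 47 48
f 45 48 46
f 47 43 49
f 47 49 48
f 48 49 50
f 48 50 46
f 49 43 51
f 49 51 50
f 50 51 52
f 50 52 46
f 51 43 53
f 51 53 52
f 52 53 54
f 52 54 46
f 53 43 55
f 53 55 54
f 54 55 56
f 54 56 46
f 55 43 57
f 55 57 56
f 56 57 58
f 56 58 46
f 57 43 59
f 57 59 58
f 58 59 60
f 58 60 46
f 59 43 61
f 59 61 60
f 60 61 62
f 60 62 46
f 61 43 63
f 61 63 62
f 62 63 64
f 62 64 46
f 63 43 44
f 63 44 64
f 64 44 45
f 64 45 46



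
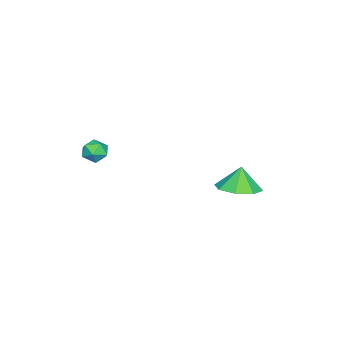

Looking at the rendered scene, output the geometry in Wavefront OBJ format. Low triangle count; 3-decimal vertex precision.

v -3.018 2.727 -4.455
v -2.453 3.63 -4.274
v -3.362 2.713 -3.305
v -3.232 3.785 -4.505
v -3.885 3.32 -4.707
v -4.03 2.508 -4.761
v -3.582 1.825 -4.635
v -2.804 1.67 -4.404
v -2.151 2.135 -4.203
v -2.006 2.947 -4.149
v 2.639 -0.91 0.084
v 2.89 -1.31 -0.35
v 2.17 -1.71 0.55
v 2.421 -2.11 0.116
v 2.801 -1.825 0.547
v 3.091 -1.33 0.259
v 1.969 -1.69 -0.059
v 2.259 -1.195 -0.347
v 2.477 -1.792 -0.438
v 2.991 -1.875 -0.064
v 2.069 -1.145 0.264
v 2.583 -1.228 0.638
f 2 1 4
f 2 4 3
f 4 1 5
f 4 5 3
f 5 1 6
f 5 6 3
f 6 1 7
f 6 7 3
f 7 1 8
f 7 8 3
f 8 1 9
f 8 9 3
f 9 1 10
f 9 10 3
f 10 1 2
f 10 2 3
f 11 22 16
f 11 16 12
f 11 12 18
f 11 18 21
f 11 21 22
f 12 16 20
f 16 22 15
f 22 21 13
f 21 18 17
f 18 12 19
f 14 20 15
f 14 15 13
f 14 13 17
f 14 17 19
f 14 19 20
f 15 20 16
f 13 15 22
f 17 13 21
f 19 17 18
f 20 19 12



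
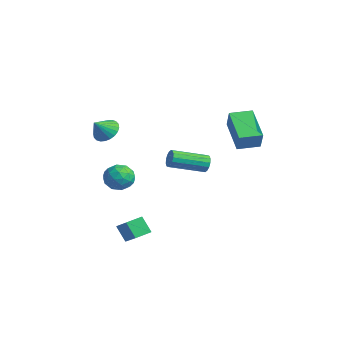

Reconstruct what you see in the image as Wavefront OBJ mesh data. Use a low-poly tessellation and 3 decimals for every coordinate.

v 2.162 2.701 2.348
v 0.405 3.066 3.399
v 2.458 3.934 2.413
v 0.7 4.299 3.464
v 2.76 2.501 3.416
v 1.002 2.866 4.467
v 3.055 3.734 3.481
v 1.298 4.099 4.532
v 3.174 0.41 2.18
v 3.409 0.212 1.724
v 2.941 -1.629 2.283
v 2.706 -1.43 2.74
v 3.617 0.218 1.918
v 3.15 -1.623 2.477
v 3.707 0.275 2.182
v 3.239 -1.565 2.741
v 3.654 0.369 2.446
v 3.186 -1.472 3.005
v 3.472 0.474 2.638
v 3.004 -1.367 3.197
v 3.211 0.561 2.708
v 2.743 -1.28 3.267
v 2.939 0.609 2.637
v 2.471 -1.232 3.196
v 2.73 0.603 2.443
v 2.263 -1.238 3.002
v 2.641 0.545 2.179
v 2.173 -1.295 2.738
v 2.694 0.452 1.915
v 2.226 -1.389 2.474
v 2.876 0.347 1.723
v 2.408 -1.494 2.282
v 3.137 0.26 1.653
v 2.669 -1.581 2.212
v -1.58 -2.197 0.663
v -0.715 -1.934 0.661
v -1.325 -3.046 -0.501
v -0.46 -2.783 -0.503
v -0.771 -3.309 0.163
v -0.929 -2.784 0.883
v -1.111 -2.196 -0.723
v -1.269 -1.671 -0.003
v -0.425 -1.933 -0.195
v -0.215 -2.621 0.352
v -1.825 -2.359 -0.192
v -1.615 -3.047 0.355
v -1.17 -1.991 0.764
v -0.87 -2.989 -0.604
v -1.053 -3.298 -0.213
v -0.544 -3.144 -0.214
v -1.296 -2.491 0.895
v -0.787 -2.336 0.894
v -0.82 -3.144 0.601
v -1.253 -2.644 -0.734
v -0.744 -2.489 -0.735
v -1.496 -1.836 0.374
v -0.987 -1.682 0.373
v -1.22 -1.836 -0.441
v -0.491 -1.836 0.26
v -0.341 -2.335 -0.424
v -0.724 -1.99 -0.554
v -0.817 -1.681 -0.131
v -0.368 -2.24 0.582
v -0.217 -2.739 -0.103
v -0.4 -3.049 0.289
v -0.493 -2.74 0.712
v -0.197 -2.24 0.078
v -1.823 -2.241 0.263
v -1.672 -2.74 -0.422
v -1.547 -2.24 -0.552
v -1.64 -1.931 -0.129
v -1.699 -2.645 0.584
v -1.549 -3.144 -0.1
v -1.223 -3.299 0.291
v -1.316 -2.99 0.714
v -1.843 -2.74 0.082
v 2.883 -3.998 -2.506
v 2.294 -4.219 -1.64
v 2.835 -3.11 -2.312
v 2.247 -3.331 -1.446
v 4.333 -4.129 -1.554
v 3.745 -4.35 -0.688
v 4.286 -3.241 -1.36
v 3.697 -3.462 -0.494
v -2.222 -2.638 3.039
v -1.426 -2.516 2.955
v -2.018 -3.422 3.841
v -1.497 -2.306 3.18
v -1.678 -2.145 3.383
v -1.942 -2.06 3.534
v -2.249 -2.063 3.609
v -2.552 -2.153 3.598
v -2.804 -2.317 3.502
v -2.968 -2.53 3.335
v -3.018 -2.759 3.123
v -2.947 -2.97 2.899
v -2.766 -3.13 2.696
v -2.502 -3.215 2.545
v -2.195 -3.212 2.469
v -1.892 -3.122 2.481
v -1.64 -2.958 2.577
v -1.476 -2.746 2.744
f 2 4 1
f 5 2 1
f 1 4 3
f 3 5 1
f 2 8 4
f 6 2 5
f 6 8 2
f 4 8 3
f 7 5 3
f 3 8 7
f 7 6 5
f 8 6 7
f 10 9 13
f 10 13 11
f 11 13 14
f 11 14 12
f 13 9 15
f 13 15 14
f 14 15 16
f 14 16 12
f 15 9 17
f 15 17 16
f 16 17 18
f 16 18 12
f 17 9 19
f 17 19 18
f 18 19 20
f 18 20 12
f 19 9 21
f 19 21 20
f 20 21 22
f 20 22 12
f 21 9 23
f 21 23 22
f 22 23 24
f 22 24 12
f 23 9 25
f 23 25 24
f 24 25 26
f 24 26 12
f 25 9 27
f 25 27 26
f 26 27 28
f 26 28 12
f 27 9 29
f 27 29 28
f 28 29 30
f 28 30 12
f 29 9 31
f 29 31 30
f 30 31 32
f 30 32 12
f 31 9 33
f 31 33 32
f 32 33 34
f 32 34 12
f 33 9 10
f 33 10 34
f 34 10 11
f 34 11 12
f 35 72 51
f 72 46 75
f 51 75 40
f 72 75 51
f 35 51 47
f 51 40 52
f 47 52 36
f 51 52 47
f 35 47 56
f 47 36 57
f 56 57 42
f 47 57 56
f 35 56 68
f 56 42 71
f 68 71 45
f 56 71 68
f 35 68 72
f 68 45 76
f 72 76 46
f 68 76 72
f 36 52 63
f 52 40 66
f 63 66 44
f 52 66 63
f 40 75 53
f 75 46 74
f 53 74 39
f 75 74 53
f 46 76 73
f 76 45 69
f 73 69 37
f 76 69 73
f 45 71 70
f 71 42 58
f 70 58 41
f 71 58 70
f 42 57 62
f 57 36 59
f 62 59 43
f 57 59 62
f 38 64 50
f 64 44 65
f 50 65 39
f 64 65 50
f 38 50 48
f 50 39 49
f 48 49 37
f 50 49 48
f 38 48 55
f 48 37 54
f 55 54 41
f 48 54 55
f 38 55 60
f 55 41 61
f 60 61 43
f 55 61 60
f 38 60 64
f 60 43 67
f 64 67 44
f 60 67 64
f 39 65 53
f 65 44 66
f 53 66 40
f 65 66 53
f 37 49 73
f 49 39 74
f 73 74 46
f 49 74 73
f 41 54 70
f 54 37 69
f 70 69 45
f 54 69 70
f 43 61 62
f 61 41 58
f 62 58 42
f 61 58 62
f 44 67 63
f 67 43 59
f 63 59 36
f 67 59 63
f 78 80 77
f 81 78 77
f 77 80 79
f 79 81 77
f 78 84 80
f 82 78 81
f 82 84 78
f 80 84 79
f 83 81 79
f 79 84 83
f 83 82 81
f 84 82 83
f 86 85 88
f 86 88 87
f 88 85 89
f 88 89 87
f 89 85 90
f 89 90 87
f 90 85 91
f 90 91 87
f 91 85 92
f 91 92 87
f 92 85 93
f 92 93 87
f 93 85 94
f 93 94 87
f 94 85 95
f 94 95 87
f 95 85 96
f 95 96 87
f 96 85 97
f 96 97 87
f 97 85 98
f 97 98 87
f 98 85 99
f 98 99 87
f 99 85 100
f 99 100 87
f 100 85 101
f 100 101 87
f 101 85 102
f 101 102 87
f 102 85 86
f 102 86 87



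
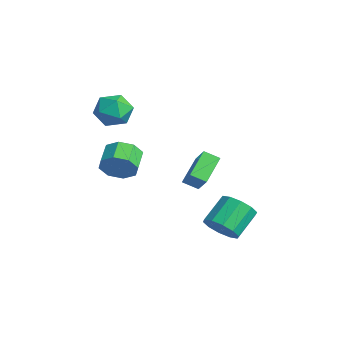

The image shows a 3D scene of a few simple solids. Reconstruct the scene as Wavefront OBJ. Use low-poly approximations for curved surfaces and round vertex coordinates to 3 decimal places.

v -3.056 -0.828 3.791
v -2.094 -0.512 3.232
v -3.186 -2.348 2.708
v -2.224 -2.032 2.149
v -2.165 -2.382 3.25
v -2.085 -1.442 3.92
v -3.195 -1.418 2.02
v -3.115 -0.478 2.69
v -2.18 -0.877 2.138
v -1.543 -1.472 2.898
v -3.737 -1.388 3.042
v -3.1 -1.983 3.802
v 3.413 -0.177 0.454
v 4.363 -0.161 1.441
v 2.431 0.982 1.381
v 3.381 0.999 2.368
v 3.839 0.521 0.032
v 4.789 0.538 1.019
v 2.857 1.681 0.959
v 3.807 1.697 1.946
v 3.633 1.847 -3.259
v 4.368 1.619 -2.529
v 3.702 2.926 -1.452
v 2.967 3.153 -2.181
v 4.614 2.075 -2.93
v 3.948 3.382 -1.852
v 4.486 2.444 -3.456
v 3.82 3.751 -2.378
v 4.032 2.584 -3.907
v 3.366 3.891 -2.829
v 3.426 2.443 -4.11
v 2.76 3.75 -3.032
v 2.898 2.074 -3.988
v 2.232 3.381 -2.911
v 2.652 1.618 -3.588
v 1.986 2.925 -2.51
v 2.78 1.249 -3.062
v 2.114 2.556 -1.984
v 3.234 1.109 -2.611
v 2.568 2.416 -1.533
v 3.84 1.25 -2.408
v 3.174 2.557 -1.33
v -1.647 -1.576 -0.767
v -1.019 -1.238 0.031
v -2.045 -0.545 0.544
v -2.673 -0.884 -0.253
v -1.003 -0.735 -0.616
v -2.029 -0.043 -0.102
v -1.365 -0.725 -1.351
v -2.39 -0.032 -0.837
v -1.892 -1.214 -1.743
v -2.917 -0.521 -1.23
v -2.275 -1.915 -1.564
v -3.301 -1.222 -1.051
v -2.291 -2.417 -0.918
v -3.317 -1.725 -0.404
v -1.93 -2.428 -0.183
v -2.955 -1.735 0.331
v -1.403 -1.939 0.21
v -2.428 -1.246 0.723
f 1 12 6
f 1 6 2
f 1 2 8
f 1 8 11
f 1 11 12
f 2 6 10
f 6 12 5
f 12 11 3
f 11 8 7
f 8 2 9
f 4 10 5
f 4 5 3
f 4 3 7
f 4 7 9
f 4 9 10
f 5 10 6
f 3 5 12
f 7 3 11
f 9 7 8
f 10 9 2
f 14 16 13
f 17 14 13
f 13 16 15
f 15 17 13
f 14 20 16
f 18 14 17
f 18 20 14
f 16 20 15
f 19 17 15
f 15 20 19
f 19 18 17
f 20 18 19
f 22 21 25
f 22 25 23
f 23 25 26
f 23 26 24
f 25 21 27
f 25 27 26
f 26 27 28
f 26 28 24
f 27 21 29
f 27 29 28
f 28 29 30
f 28 30 24
f 29 21 31
f 29 31 30
f 30 31 32
f 30 32 24
f 31 21 33
f 31 33 32
f 32 33 34
f 32 34 24
f 33 21 35
f 33 35 34
f 34 35 36
f 34 36 24
f 35 21 37
f 35 37 36
f 36 37 38
f 36 38 24
f 37 21 39
f 37 39 38
f 38 39 40
f 38 40 24
f 39 21 41
f 39 41 40
f 40 41 42
f 40 42 24
f 41 21 22
f 41 22 42
f 42 22 23
f 42 23 24
f 44 43 47
f 44 47 45
f 45 47 48
f 45 48 46
f 47 43 49
f 47 49 48
f 48 49 50
f 48 50 46
f 49 43 51
f 49 51 50
f 50 51 52
f 50 52 46
f 51 43 53
f 51 53 52
f 52 53 54
f 52 54 46
f 53 43 55
f 53 55 54
f 54 55 56
f 54 56 46
f 55 43 57
f 55 57 56
f 56 57 58
f 56 58 46
f 57 43 59
f 57 59 58
f 58 59 60
f 58 60 46
f 59 43 44
f 59 44 60
f 60 44 45
f 60 45 46

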